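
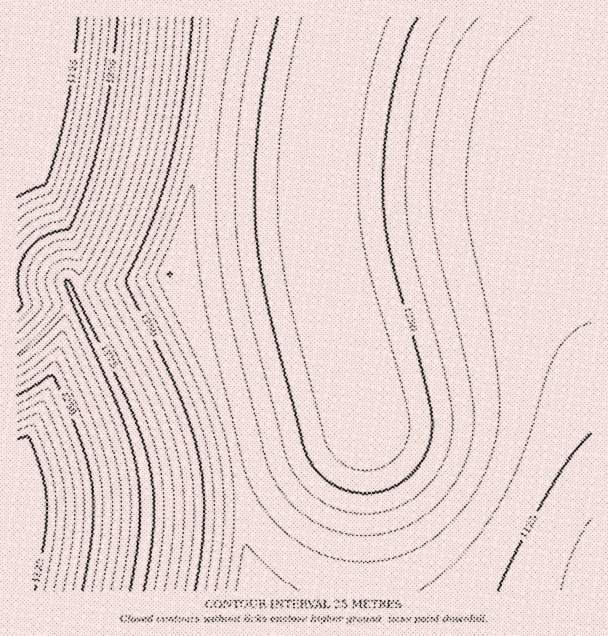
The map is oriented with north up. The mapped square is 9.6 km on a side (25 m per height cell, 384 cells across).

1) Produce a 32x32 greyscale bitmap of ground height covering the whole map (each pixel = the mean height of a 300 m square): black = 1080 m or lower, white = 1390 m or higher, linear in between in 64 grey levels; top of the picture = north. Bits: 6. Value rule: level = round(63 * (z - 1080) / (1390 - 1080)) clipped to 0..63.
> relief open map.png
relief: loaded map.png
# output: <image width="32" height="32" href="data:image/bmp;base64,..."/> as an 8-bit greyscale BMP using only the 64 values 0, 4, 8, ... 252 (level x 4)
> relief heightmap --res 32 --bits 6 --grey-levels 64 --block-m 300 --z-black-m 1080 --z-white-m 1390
<image width="32" height="32" href="data:image/bmp;base64,Qk02CAAAAAAAADYEAAAoAAAAIAAAACAAAAABAAgAAAAAAAAEAAATCwAAEwsAAAABAAAAAAAAAAAAAAEBAQACAgIAAwMDAAQEBAAFBQUABgYGAAcHBwAICAgACQkJAAoKCgALCwsADAwMAA0NDQAODg4ADw8PABAQEAAREREAEhISABMTEwAUFBQAFRUVABYWFgAXFxcAGBgYABkZGQAaGhoAGxsbABwcHAAdHR0AHh4eAB8fHwAgICAAISEhACIiIgAjIyMAJCQkACUlJQAmJiYAJycnACgoKAApKSkAKioqACsrKwAsLCwALS0tAC4uLgAvLy8AMDAwADExMQAyMjIAMzMzADQ0NAA1NTUANjY2ADc3NwA4ODgAOTk5ADo6OgA7OzsAPDw8AD09PQA+Pj4APz8/AEBAQABBQUEAQkJCAENDQwBEREQARUVFAEZGRgBHR0cASEhIAElJSQBKSkoAS0tLAExMTABNTU0ATk5OAE9PTwBQUFAAUVFRAFJSUgBTU1MAVFRUAFVVVQBWVlYAV1dXAFhYWABZWVkAWlpaAFtbWwBcXFwAXV1dAF5eXgBfX18AYGBgAGFhYQBiYmIAY2NjAGRkZABlZWUAZmZmAGdnZwBoaGgAaWlpAGpqagBra2sAbGxsAG1tbQBubm4Ab29vAHBwcABxcXEAcnJyAHNzcwB0dHQAdXV1AHZ2dgB3d3cAeHh4AHl5eQB6enoAe3t7AHx8fAB9fX0Afn5+AH9/fwCAgIAAgYGBAIKCggCDg4MAhISEAIWFhQCGhoYAh4eHAIiIiACJiYkAioqKAIuLiwCMjIwAjY2NAI6OjgCPj48AkJCQAJGRkQCSkpIAk5OTAJSUlACVlZUAlpaWAJeXlwCYmJgAmZmZAJqamgCbm5sAnJycAJ2dnQCenp4An5+fAKCgoAChoaEAoqKiAKOjowCkpKQApaWlAKampgCnp6cAqKioAKmpqQCqqqoAq6urAKysrACtra0Arq6uAK+vrwCwsLAAsbGxALKysgCzs7MAtLS0ALW1tQC2trYAt7e3ALi4uAC5ubkAurq6ALu7uwC8vLwAvb29AL6+vgC/v78AwMDAAMHBwQDCwsIAw8PDAMTExADFxcUAxsbGAMfHxwDIyMgAycnJAMrKygDLy8sAzMzMAM3NzQDOzs4Az8/PANDQ0ADR0dEA0tLSANPT0wDU1NQA1dXVANbW1gDX19cA2NjYANnZ2QDa2toA29vbANzc3ADd3d0A3t7eAN/f3wDg4OAA4eHhAOLi4gDj4+MA5OTkAOXl5QDm5uYA5+fnAOjo6ADp6ekA6urqAOvr6wDs7OwA7e3tAO7u7gDv7+8A8PDwAPHx8QDy8vIA8/PzAPT09AD19fUA9vb2APf39wD4+PgA+fn5APr6+gD7+/sA/Pz8AP39/QD+/v4A////ABw0WICozPDkwJx4VDQ0ODw8QEBAQEA8ODQsKCAcFBAIHCxQeKDE7OzIpIBcPDg8QERITExMSEQ8ODAsJBwYEAwcJExwmMDo8MyohGBAPERIUFRYWFhUTERAODAoIBwUDBgkRGyUvOTw0KyIZERETFRcZGhoZGBYUEg8NCwkHBgQGCBEbJC44PTQrIhkREhUYGhweHh4cGhcUEQ8MCggHBQYIERslLzg8NCsiGRIUFxseICIjIiAdGhcTEA0LCQgGBgoTHSYwOTwzKiEYExYaHSEkJicmJCEdGRUSDwwKCQcHDBYfKDI7OjEoHxcTFxsgJCcpKiknIx8bFxMQDQsKCAkQGSIrNT04LyYdFRQYHCElKSssKyglIBwYFBEODAsJEhQcJi84PDUsJBsTFRkdIiYpLCwrKSUhHBgUEQ8NCwocGSApMjs6MSkgGBMWGh8jJyosLCsoJSAcGBQSDw4MCyYhJC02PDYuJR0VExcbICQoKywsKickHxsXFBIQDg0MMCkoMTo6MioiGRIUGBwhJSkrLCwqJiMeGhcUERAODQ01Mi41PDYuJh4VEhUZHiImKiwsKyklIh0aFhQREA8ODS82Mzk6MioiGhISFhofIycqLCwrKCQgHBkWExEQDw4OJzA3OzYuJh4WEBMXGyAkKCssLConIx8bGBUTERAPDw8lLzg6MioiGhIQFBgcISUpKywrKSYiHhoXFBIREA8PDyYwODgzKSAXDxEUGR0iJikrLCsoJSEdGRYUEhEQEA8PJCwxMjYuJBoRERUZHiMnKissKigkIBwZFhMSERAQEBAeJCgsNTMpHxUSFRoeIycqKysqJyMfGxgVExIREBAQEBccHycxNi0jGBIWGh8jJyorKykmIx8bFxUTEREQEBAQDxMYIi03MSccFBYaHyQnKisrKSYiHhoXFBMRERAQEBAHChMeKTQ0Kh8WFhofJCcqKyspJiIeGhcUEhEREBAQEAYHDxomMTctIhgWGh8kJyorKykmIh4aFxQTEREQEBARBgYMFyMuNzAlGhYaHyMnKisrKSYiHhsXFRMRERAQEBEGBgkUICs2MicdFhoeIycqKyspJyMfGxgVExIREBAQEQYGCBIdKTQ0Kh8WGR4iJyorKyonIx8bGBUTEhEREBERBgYHEBsnMzYrIBcZHSImKSsrKickIBwZFhQSEREREREGBgcOGiUxNy0iGBgdISUpKysqKCUhHRkWFBMREREREQUGBgwYJC83LiMZFxwgJSgrLCspJiIeGhcVExIRERERBQYGCxciLjcwJRoWGx8kKCorKyonIx8cGRYUExISEREFBgYKFSEtNzAlGhYaHiMnKissKiglIR4bGBYUExISEg="/>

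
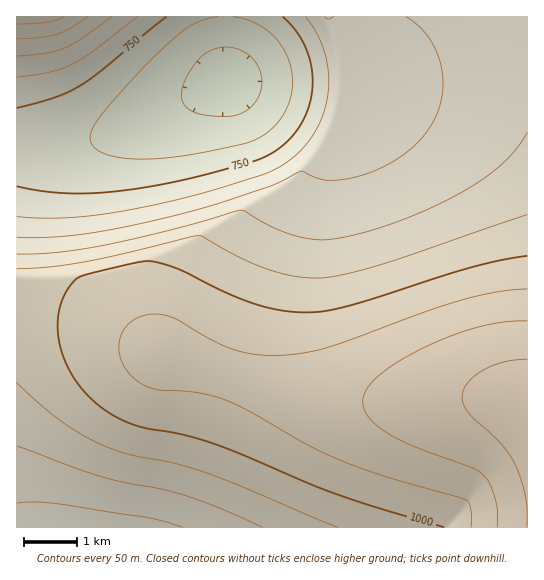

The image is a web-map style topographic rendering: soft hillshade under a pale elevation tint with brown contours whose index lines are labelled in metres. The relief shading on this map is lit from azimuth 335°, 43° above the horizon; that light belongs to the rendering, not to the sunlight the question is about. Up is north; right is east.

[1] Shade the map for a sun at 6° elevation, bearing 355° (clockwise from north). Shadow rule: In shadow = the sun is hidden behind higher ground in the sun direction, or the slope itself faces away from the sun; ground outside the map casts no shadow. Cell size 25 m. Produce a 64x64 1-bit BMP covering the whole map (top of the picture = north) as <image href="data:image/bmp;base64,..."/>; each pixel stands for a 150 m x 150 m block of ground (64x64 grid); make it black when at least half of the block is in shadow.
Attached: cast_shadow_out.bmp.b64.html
<image width="64" height="64" href="data:image/bmp;base64,Qk0+AgAAAAAAAD4AAAAoAAAAQAAAAEAAAAABAAEAAAAAAAACAAATCwAAEwsAAAIAAAAAAAAA////AAAAAAAAAAAAAAAAAAAAAAAAAAAAAAAAAAAAAAAAAAAAAAAAAAAAAAAAAAAAAAAAAAAAAAAAAAAAAAAAAAAAAAAAAAAAAAAAAAAAAAAAAAAAAAAAAAAAAAAAAAAAAAAAAAAAAAAAAAAAAAAAAAAAAAAAAAAAAAAAAAAAAAAAAAAAAAAAAAAAAAAAAAAAAAAAAAAAAAAAAAAAAAAAAAAAAAAAAAAAAAAAAAAAAAAAAAAAAAAAAAAAAAAAAAAAAAAAAAAAAAAAAAAAAAAAAAAAAAAAAAAAAAAAAAAAAAAAAAAAAAAAAAAAAAAAAAAAAAAAAAAAAAAAAAAAAAAAAAAAAAAAAAAAAAAAAAAAAAAAAAAAAAAAAAAAAAAAAAAAAAAAAAAAAAAAAAAAAAAAAAAAAAAAAAAAAAAAAAAAAAAAAAAAAAAAAAAAAAAAAAAAAAAAAAAAAAAAAAAAAAAAAAAAAAAAAAAAAAAAAAAAAAAAAAAAAAAAAAAAAAAAAAAAAAAAAAAAAAB+AAAAAAAAAH8AAAAAAAAAf4AAAAAAAAB/wAAAAAAAAH/gAAAAAAAA//AAAAAAAAD/+AAAAAAAAP/4AAAAAAAA//wAAAAAAAD//gAAAAAAAP//AAAAAAAA//+AAAAAAAD//8AAAAAAAP//4AAAAAAA///8AAAAAAD////8AAAAAA=="/>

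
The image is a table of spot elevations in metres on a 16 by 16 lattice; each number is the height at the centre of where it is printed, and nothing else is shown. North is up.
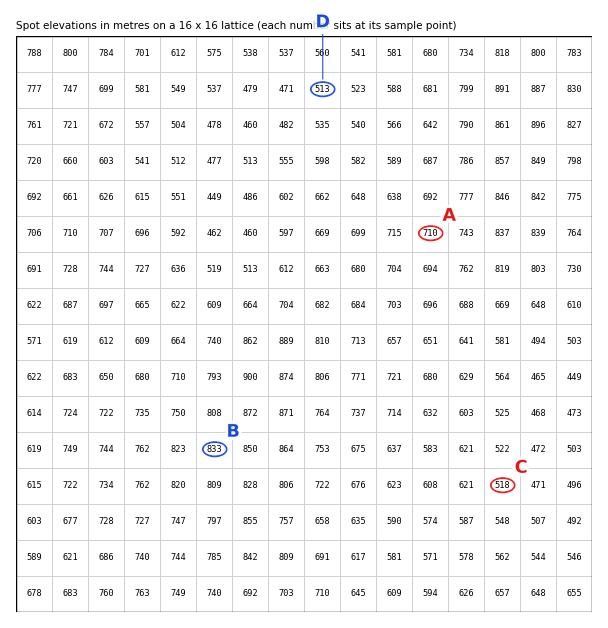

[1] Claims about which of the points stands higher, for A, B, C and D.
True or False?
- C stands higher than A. False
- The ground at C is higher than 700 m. False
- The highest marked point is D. False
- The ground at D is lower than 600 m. True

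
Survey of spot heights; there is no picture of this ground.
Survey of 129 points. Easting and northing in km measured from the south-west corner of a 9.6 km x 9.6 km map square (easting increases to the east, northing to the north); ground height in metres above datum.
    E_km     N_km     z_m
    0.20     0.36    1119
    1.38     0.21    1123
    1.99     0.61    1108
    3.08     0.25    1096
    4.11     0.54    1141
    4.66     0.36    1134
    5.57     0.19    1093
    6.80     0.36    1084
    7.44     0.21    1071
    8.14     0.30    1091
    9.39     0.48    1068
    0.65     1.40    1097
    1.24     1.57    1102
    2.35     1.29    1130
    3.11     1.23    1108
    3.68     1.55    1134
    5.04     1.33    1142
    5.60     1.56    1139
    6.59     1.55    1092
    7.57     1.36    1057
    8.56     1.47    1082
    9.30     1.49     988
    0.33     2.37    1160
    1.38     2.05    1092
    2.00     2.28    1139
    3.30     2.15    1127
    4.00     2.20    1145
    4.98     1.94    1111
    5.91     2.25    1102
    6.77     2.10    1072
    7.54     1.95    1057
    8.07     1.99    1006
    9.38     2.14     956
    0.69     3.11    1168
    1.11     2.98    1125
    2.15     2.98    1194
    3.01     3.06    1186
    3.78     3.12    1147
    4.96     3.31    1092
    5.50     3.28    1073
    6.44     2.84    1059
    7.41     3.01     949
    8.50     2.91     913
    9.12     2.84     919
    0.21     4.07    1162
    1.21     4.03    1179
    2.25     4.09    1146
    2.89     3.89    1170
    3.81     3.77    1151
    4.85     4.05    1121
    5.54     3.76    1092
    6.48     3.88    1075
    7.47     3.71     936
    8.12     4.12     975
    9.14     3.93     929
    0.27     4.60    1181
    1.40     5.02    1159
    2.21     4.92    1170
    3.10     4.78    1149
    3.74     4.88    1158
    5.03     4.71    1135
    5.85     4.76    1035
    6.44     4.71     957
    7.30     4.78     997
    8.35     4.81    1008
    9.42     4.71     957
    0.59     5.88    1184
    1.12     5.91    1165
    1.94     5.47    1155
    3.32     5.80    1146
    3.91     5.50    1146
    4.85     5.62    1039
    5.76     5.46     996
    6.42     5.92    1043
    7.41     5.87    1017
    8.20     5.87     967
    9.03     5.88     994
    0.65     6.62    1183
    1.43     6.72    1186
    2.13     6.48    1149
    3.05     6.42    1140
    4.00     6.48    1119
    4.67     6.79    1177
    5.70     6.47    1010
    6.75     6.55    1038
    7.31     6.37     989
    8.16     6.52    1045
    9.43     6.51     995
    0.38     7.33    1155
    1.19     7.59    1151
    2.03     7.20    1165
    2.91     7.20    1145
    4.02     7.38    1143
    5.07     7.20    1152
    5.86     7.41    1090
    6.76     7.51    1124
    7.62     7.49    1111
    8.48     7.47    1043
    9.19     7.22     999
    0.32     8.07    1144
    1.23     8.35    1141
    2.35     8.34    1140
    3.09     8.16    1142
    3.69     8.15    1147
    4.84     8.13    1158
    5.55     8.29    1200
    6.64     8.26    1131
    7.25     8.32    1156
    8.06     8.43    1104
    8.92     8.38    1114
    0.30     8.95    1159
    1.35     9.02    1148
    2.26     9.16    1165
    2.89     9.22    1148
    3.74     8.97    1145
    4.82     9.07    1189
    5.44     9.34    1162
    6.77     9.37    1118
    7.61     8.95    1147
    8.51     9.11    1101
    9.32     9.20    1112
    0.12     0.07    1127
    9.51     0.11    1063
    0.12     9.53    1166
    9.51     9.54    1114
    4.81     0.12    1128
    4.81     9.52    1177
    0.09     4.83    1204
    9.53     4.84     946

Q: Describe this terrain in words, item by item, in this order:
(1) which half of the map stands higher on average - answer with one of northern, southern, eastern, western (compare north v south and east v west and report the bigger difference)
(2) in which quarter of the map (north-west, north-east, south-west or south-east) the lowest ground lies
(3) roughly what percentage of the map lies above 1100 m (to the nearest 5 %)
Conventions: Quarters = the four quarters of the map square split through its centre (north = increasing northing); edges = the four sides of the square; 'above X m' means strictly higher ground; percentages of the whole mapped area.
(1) The western half stands higher on average than the eastern half.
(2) The lowest point lies in the south-east quarter of the map.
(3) About 60 % of the map lies above 1100 m.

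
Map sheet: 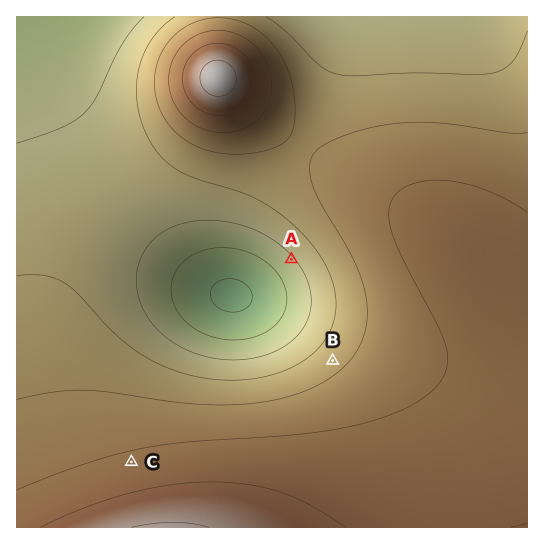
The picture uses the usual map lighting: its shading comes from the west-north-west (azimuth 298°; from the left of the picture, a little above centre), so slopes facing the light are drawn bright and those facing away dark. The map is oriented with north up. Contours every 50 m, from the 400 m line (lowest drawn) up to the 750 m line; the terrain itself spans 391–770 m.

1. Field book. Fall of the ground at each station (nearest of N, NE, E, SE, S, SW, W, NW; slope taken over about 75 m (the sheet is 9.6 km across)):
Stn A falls SW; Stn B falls NW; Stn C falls N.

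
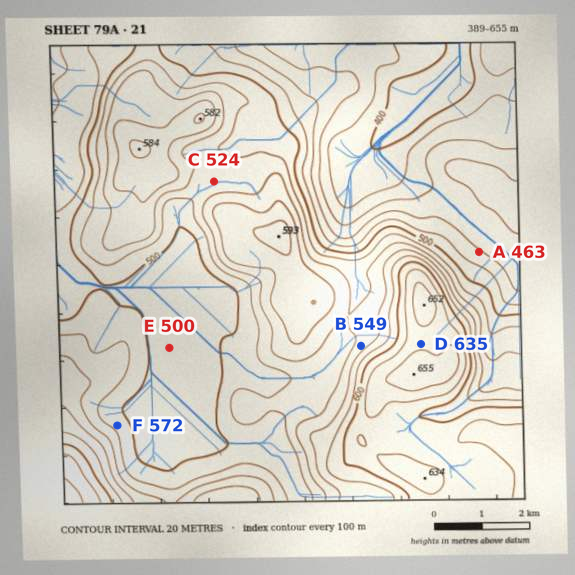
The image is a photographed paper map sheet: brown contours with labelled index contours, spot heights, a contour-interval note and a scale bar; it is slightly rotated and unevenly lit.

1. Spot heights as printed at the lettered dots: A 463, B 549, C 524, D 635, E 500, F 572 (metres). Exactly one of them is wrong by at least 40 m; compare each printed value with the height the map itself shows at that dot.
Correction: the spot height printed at F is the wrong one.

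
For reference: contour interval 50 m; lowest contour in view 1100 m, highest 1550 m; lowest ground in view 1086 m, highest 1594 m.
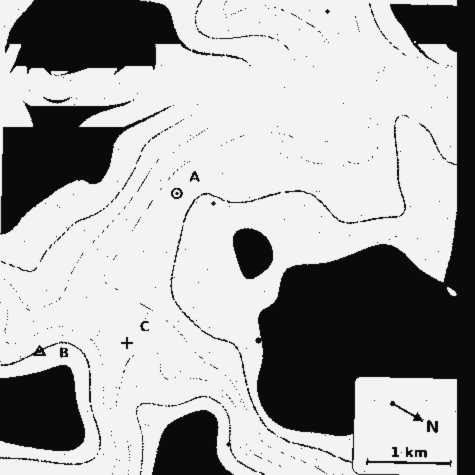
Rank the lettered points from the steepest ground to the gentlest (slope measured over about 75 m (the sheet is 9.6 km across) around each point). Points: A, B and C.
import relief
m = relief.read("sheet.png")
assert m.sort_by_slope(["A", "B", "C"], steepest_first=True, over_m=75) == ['B', 'A', 'C']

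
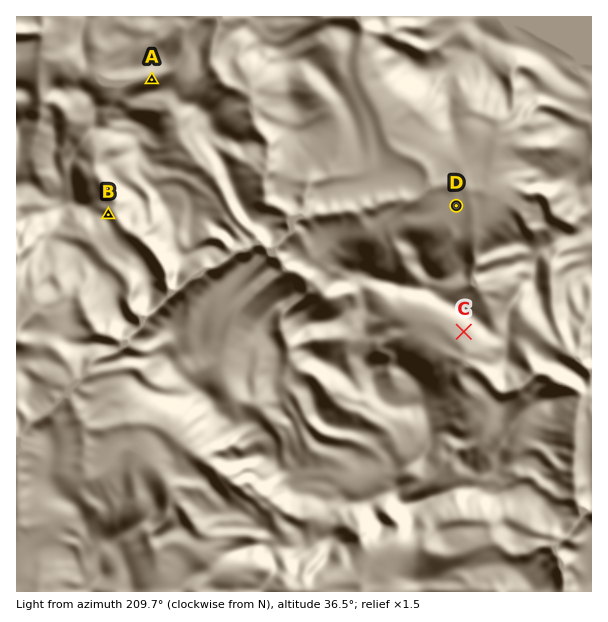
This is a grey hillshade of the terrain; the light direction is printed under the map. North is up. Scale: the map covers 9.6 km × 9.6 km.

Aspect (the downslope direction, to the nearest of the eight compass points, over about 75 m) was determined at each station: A N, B E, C SW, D NW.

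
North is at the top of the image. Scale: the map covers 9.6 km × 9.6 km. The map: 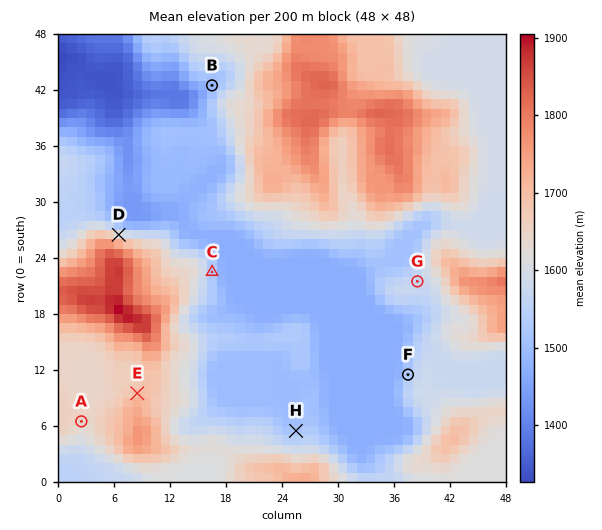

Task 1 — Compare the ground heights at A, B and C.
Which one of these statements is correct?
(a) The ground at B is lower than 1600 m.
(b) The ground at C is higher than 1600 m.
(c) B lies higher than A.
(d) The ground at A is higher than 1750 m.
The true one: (a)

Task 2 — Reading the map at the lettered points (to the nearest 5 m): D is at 1615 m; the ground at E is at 1700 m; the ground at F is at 1530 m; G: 1575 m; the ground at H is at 1515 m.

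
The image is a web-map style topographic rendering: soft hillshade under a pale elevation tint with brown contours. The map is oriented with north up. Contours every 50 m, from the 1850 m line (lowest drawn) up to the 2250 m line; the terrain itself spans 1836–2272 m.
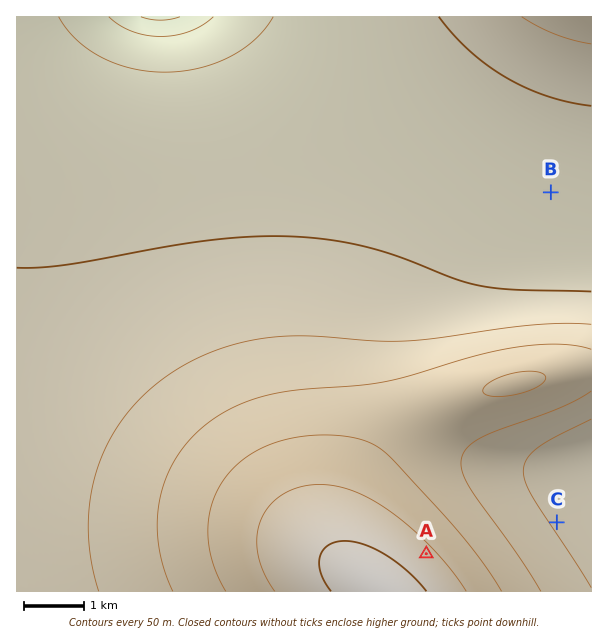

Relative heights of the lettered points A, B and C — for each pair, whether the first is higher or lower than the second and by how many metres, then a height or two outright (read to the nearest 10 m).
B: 230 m lower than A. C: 170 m lower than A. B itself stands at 1980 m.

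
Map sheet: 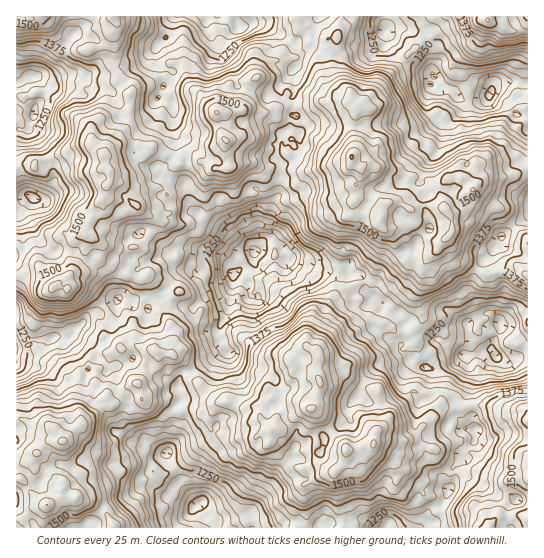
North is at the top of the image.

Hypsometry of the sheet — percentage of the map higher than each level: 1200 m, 93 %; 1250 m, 86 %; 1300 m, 76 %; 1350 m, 62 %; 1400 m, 45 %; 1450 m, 29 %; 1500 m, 15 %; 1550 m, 4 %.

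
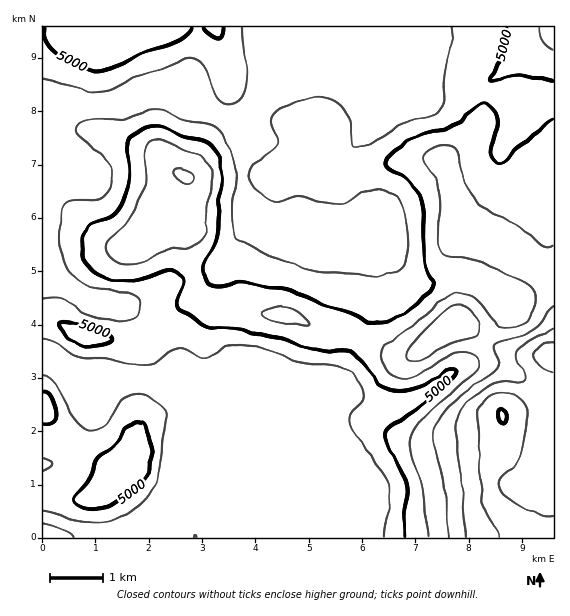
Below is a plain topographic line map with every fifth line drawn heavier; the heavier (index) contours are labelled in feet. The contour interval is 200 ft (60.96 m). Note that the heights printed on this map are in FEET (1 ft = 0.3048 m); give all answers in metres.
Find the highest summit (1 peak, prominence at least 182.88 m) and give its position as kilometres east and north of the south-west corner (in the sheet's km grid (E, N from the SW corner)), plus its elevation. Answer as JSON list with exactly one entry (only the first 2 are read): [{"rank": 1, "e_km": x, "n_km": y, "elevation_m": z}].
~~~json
[{"rank": 1, "e_km": 8.64, "n_km": 2.29, "elevation_m": 1833}]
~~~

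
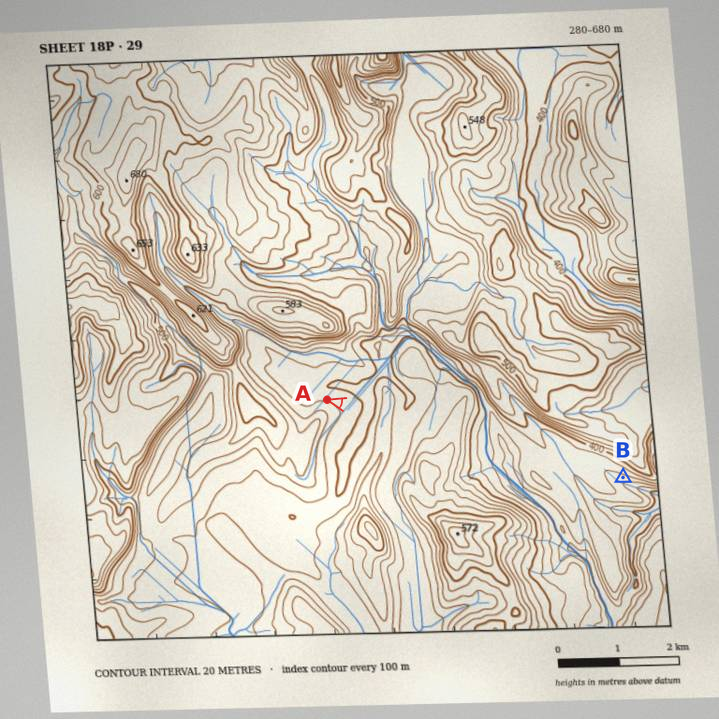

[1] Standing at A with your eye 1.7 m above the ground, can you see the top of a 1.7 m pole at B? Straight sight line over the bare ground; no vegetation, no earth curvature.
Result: no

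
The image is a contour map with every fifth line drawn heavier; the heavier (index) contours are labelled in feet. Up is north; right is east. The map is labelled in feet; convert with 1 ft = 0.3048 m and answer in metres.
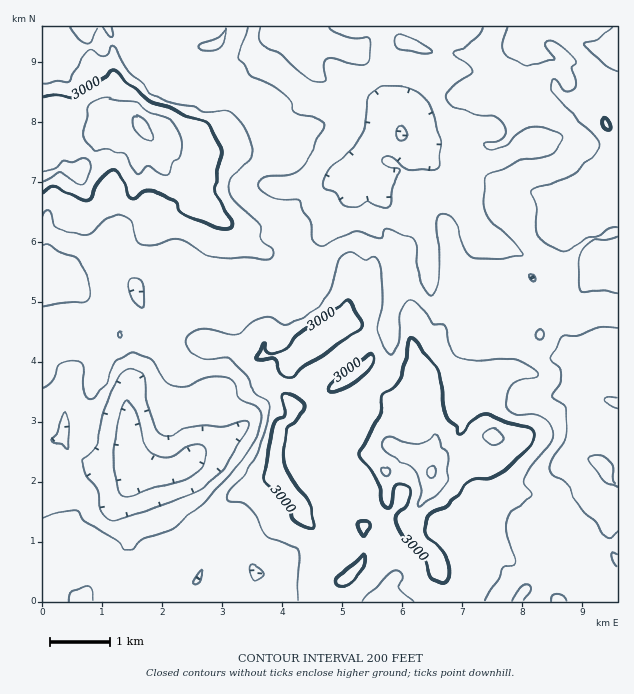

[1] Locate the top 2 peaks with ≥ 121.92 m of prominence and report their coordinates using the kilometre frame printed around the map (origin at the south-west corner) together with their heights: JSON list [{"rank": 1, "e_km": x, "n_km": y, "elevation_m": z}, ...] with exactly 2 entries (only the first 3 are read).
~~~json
[{"rank": 1, "e_km": 1.69, "n_km": 7.89, "elevation_m": 1060}, {"rank": 2, "e_km": 6.49, "n_km": 2.16, "elevation_m": 1045}]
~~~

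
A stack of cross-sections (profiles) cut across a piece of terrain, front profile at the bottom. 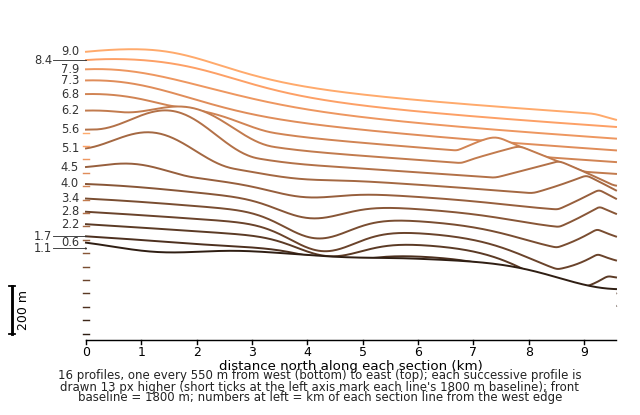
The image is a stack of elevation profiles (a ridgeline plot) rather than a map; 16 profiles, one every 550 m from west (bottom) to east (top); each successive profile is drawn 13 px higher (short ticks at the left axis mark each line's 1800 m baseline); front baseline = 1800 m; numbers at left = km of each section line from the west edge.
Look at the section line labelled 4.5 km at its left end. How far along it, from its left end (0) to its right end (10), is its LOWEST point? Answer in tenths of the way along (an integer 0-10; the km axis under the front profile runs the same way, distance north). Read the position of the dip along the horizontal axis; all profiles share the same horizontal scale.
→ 9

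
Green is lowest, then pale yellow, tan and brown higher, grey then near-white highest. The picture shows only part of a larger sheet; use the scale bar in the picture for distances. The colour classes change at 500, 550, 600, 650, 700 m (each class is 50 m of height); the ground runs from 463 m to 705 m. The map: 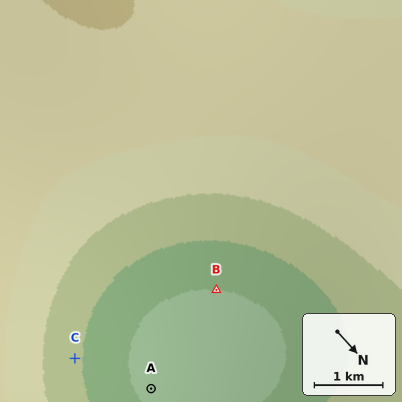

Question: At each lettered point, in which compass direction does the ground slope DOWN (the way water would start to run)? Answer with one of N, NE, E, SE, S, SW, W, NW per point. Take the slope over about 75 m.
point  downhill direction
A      W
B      NE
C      NW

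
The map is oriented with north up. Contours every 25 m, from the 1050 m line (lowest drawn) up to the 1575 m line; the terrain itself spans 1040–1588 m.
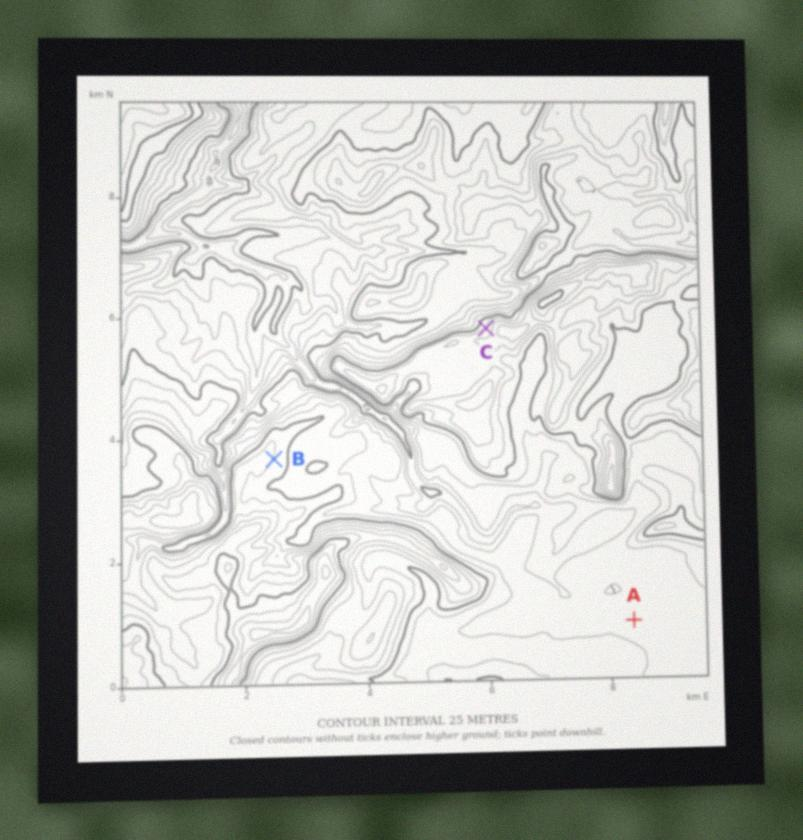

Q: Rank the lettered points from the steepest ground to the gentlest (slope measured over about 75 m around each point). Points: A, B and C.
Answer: C B A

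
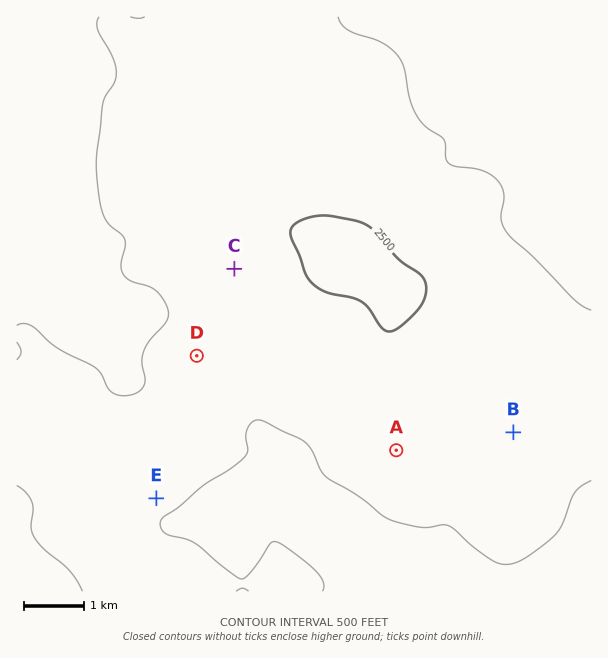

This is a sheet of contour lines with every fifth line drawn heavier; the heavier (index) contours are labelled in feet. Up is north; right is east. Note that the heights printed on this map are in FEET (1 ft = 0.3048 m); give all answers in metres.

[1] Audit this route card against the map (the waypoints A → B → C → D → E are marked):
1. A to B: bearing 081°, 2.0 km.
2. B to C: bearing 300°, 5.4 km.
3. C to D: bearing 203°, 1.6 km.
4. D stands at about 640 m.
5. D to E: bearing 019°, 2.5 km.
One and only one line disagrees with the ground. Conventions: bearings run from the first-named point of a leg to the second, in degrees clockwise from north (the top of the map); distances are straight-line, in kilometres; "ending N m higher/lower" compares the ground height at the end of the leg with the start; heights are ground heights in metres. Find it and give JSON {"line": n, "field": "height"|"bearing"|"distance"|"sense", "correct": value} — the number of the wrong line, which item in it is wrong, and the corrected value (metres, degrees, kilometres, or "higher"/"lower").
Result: {"line": 5, "field": "bearing", "correct": 196}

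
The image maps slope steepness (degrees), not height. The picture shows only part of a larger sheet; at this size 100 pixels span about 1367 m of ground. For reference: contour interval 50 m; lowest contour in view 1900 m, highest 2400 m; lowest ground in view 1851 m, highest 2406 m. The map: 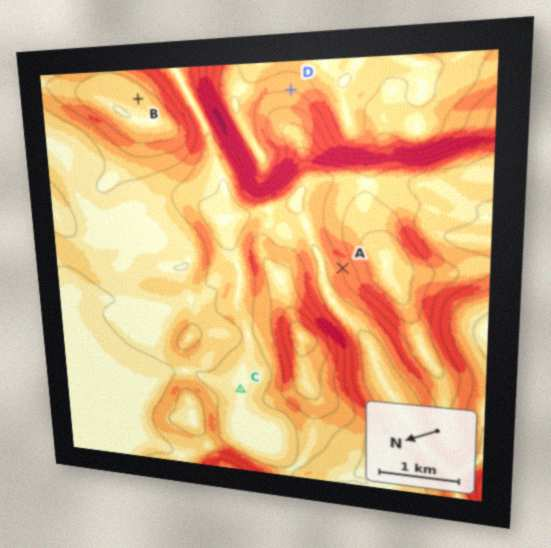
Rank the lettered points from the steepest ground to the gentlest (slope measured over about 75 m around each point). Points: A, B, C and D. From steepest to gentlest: A D B C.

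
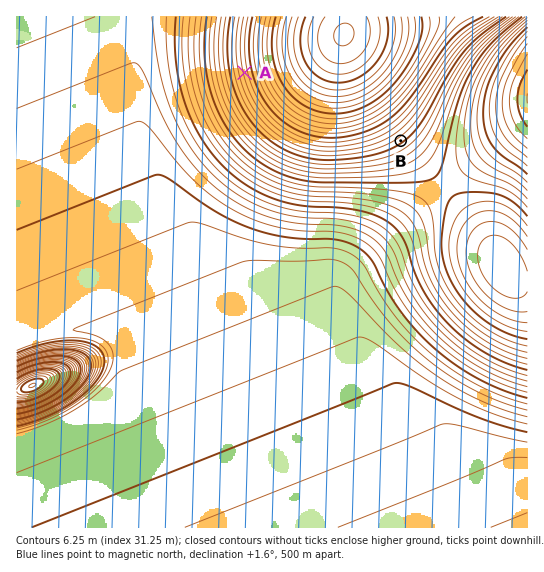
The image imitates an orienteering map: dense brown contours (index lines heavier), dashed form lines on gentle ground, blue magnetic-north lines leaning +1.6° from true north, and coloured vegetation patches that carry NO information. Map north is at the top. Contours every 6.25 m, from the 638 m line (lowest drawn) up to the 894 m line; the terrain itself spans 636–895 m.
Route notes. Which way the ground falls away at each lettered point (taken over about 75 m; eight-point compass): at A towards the W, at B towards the SE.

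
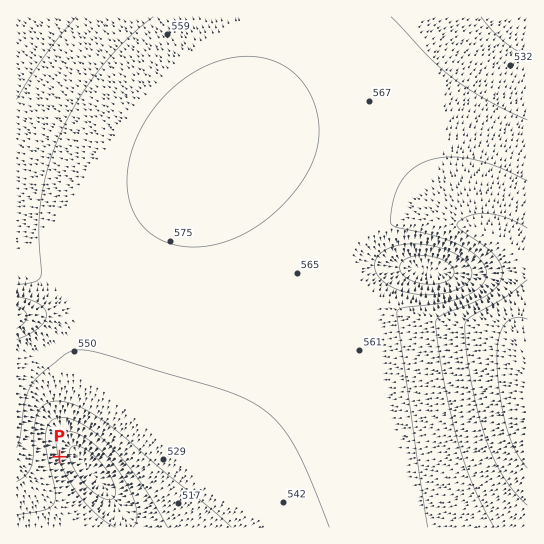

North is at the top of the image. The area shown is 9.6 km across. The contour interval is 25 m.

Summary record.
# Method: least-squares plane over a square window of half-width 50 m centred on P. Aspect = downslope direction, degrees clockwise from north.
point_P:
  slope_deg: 7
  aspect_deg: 75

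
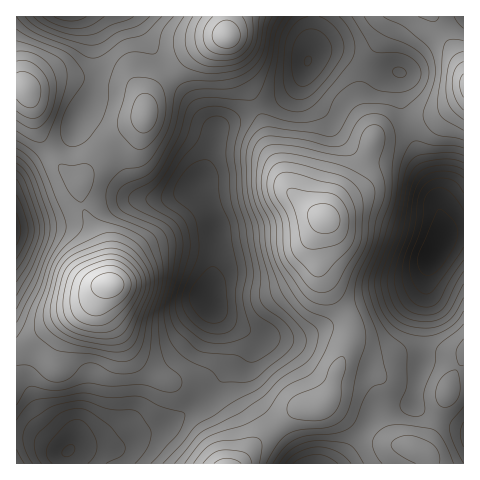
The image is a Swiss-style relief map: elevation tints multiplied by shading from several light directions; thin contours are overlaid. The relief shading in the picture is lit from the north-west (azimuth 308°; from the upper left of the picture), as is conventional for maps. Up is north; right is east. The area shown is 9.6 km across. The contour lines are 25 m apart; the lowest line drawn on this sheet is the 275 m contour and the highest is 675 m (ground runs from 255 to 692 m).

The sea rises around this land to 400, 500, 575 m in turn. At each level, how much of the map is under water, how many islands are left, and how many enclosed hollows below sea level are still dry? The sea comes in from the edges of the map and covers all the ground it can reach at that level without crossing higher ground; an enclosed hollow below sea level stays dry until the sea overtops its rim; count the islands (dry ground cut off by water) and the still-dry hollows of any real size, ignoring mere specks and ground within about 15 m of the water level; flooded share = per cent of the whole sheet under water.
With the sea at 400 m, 14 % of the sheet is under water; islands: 0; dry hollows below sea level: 1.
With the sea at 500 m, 73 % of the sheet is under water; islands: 2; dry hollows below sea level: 0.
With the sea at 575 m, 93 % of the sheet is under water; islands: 2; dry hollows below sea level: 0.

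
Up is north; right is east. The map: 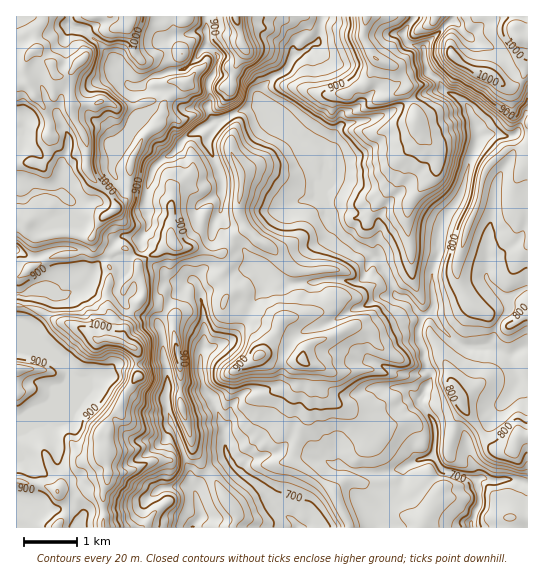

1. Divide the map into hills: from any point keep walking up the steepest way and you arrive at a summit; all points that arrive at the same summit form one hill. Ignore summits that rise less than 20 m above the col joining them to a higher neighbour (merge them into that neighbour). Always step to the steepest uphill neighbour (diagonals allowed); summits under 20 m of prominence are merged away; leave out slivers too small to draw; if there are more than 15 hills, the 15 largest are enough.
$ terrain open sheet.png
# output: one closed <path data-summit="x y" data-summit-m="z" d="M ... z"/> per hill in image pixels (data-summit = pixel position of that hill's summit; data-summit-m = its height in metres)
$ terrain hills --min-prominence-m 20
<path data-summit="81 61" data-summit-m="1071" d="M69 16l-53 1 1 276 28-2 9 4 12 0 3-3 12-3 7-7 8-16 5-5 5-2 20 1 8-5 7-8-1-8 9-16-4-25 8-29 12-12 6-2 16-19 26-15-6-14-21 2-7-6-9-12-19 0-10-6-10 2-4-5-8-16-22-26-14-11-14-3z"/><path data-summit="302 359" data-summit-m="906" d="M395 295l-17 2-7 6-18 6-26 15-29 9-6 6-9 18-3 26-5 5-8 3-18 0-17 14-8 30 3 19 11 17 9-11 31-8 7 0 9 4 27 1 10 7 38 9 21-1 13-4 14-8 16-5 3-18-1-12-15-22 0-4 12-24-5-6-3-19-5-11 0-12 4-10-16-18z"/><path data-summit="415 119" data-summit-m="940" d="M443 89l-18 4-43 23-40 9-6 6-5 15-7 5 4 32-5 8 0 8 6 15 17 23 27 20 6 2 12 22 5 14 11 4 15 17 8-3 5-8-3-34 7-17 1-25 4-11 17-24 7-28 9-24-1-17-8-19-6-6z"/><path data-summit="518 37" data-summit-m="1039" d="M527 113l-13 22-29 0-8 4-16 55-17 24-4 11-1 25-7 17 0 19 3 13-3 11 13 19 20 14 24 0 10-25 10-12-1-11 20-12z"/><path data-summit="113 339" data-summit-m="1027" d="M142 247l-16 13-20-1-5 2-5 5-8 16-10 9-9 1-3 3-12 0-9-4-14 0-4 2-11 1 0 53 34 8 12 6 7 12 0 9-14 13 30-12 8-7 13-1 11-11 36 0 11-3-1-26-4-14 6-8 8-16 14-14-17-3-7-10-12-9z"/><path data-summit="138 377" data-summit-m="1012" d="M165 361l-12 3-36 0-11 11-13 1-8 7-30 12-2 6-7 7-30 15 0 6 2 0 16-6 11-1 10 17 2 22 15 22 1 12-2 6 0 8 10 11 9-9 51-6 21-17 29-2 0-13-24-63-2-13 3-19z"/><path data-summit="241 173" data-summit-m="884" d="M263 104l-20 5-26 12-9 18 0 7 13 32 2 24-3 11 8 20 13 12 14 22 32 16 27 0-1-29 4-8 20-19-14-28 0-8 5-8-3-26-6-9-16-9z"/><path data-summit="366 17" data-summit-m="989" d="M414 16l-91 0-3 9-1 16-18 12-6 2-8 14-13 7-11 11-3 6 1 8 12 12 16 11 14 15 16 9 4 5 8-7 5-15 6-6 40-9 43-23 17-4-2-7-13-12-3-21-15-5-5-6 0-7z"/><path data-summit="259 355" data-summit-m="929" d="M378 259l-6 0-5 8-2 8-6 6-5 2-8-3-59 3-16-10-6 0 0 13-9 12-9 21-12 18-9 6-20 5-5 3-1 20 4 18 8 9 13 31 4-8 0-10 3-6 11-12 11-4 19 0 7-6 3-26 9-18 6-6 29-9 26-15 18-6 7-6 16-1 2-2z"/><path data-summit="458 398" data-summit-m="818" d="M431 312l-8 4-2 3-2 8 0 12 5 11 3 19 5 6-12 24 0 4 15 22 1 12-3 20 9 12 35 11 0-6-8-16-2-19 24-18 8-14 17-20 3-12-9-19-20-9-17 1-16-5-13-12z"/><path data-summit="175 245" data-summit-m="931" d="M215 121l-28 15-16 19-13 8-6 8-4 14-3 21 4 17-9 19 11 19 12 9 7 10 9 3 15-3 14-14 4-12 1-29-12-2-5-6 0-7 3-6 22-11-1-20-12-27 0-7 7-10z"/><path data-summit="235 17" data-summit-m="1013" d="M322 16l-116 0 1 30 10 9-2 16-7 12 3 14-3 13 4 9 6 2 25-12 20-5-3-6 3-11 11-11 11-5 10-16 6-2 18-12z"/><path data-summit="453 55" data-summit-m="1018" d="M453 20l-29 26 0 12 4 15 12 9 6 10 8 3 14 11 8 19 2 14 7-4 29 0 14-22 0-27-16-13-8-15-7-7-23-10z"/><path data-summit="422 526" data-summit-m="758" d="M433 456l-16 4-14 9 0 12-6 12-22 24 2 11 94-1 9-25-4-21-5-4-29-8z"/><path data-summit="519 435" data-summit-m="834" d="M527 347l-16 8 8 20-3 12-17 20-8 14-24 18 2 19 7 12 2 10 39 0 8 4 3-1z"/>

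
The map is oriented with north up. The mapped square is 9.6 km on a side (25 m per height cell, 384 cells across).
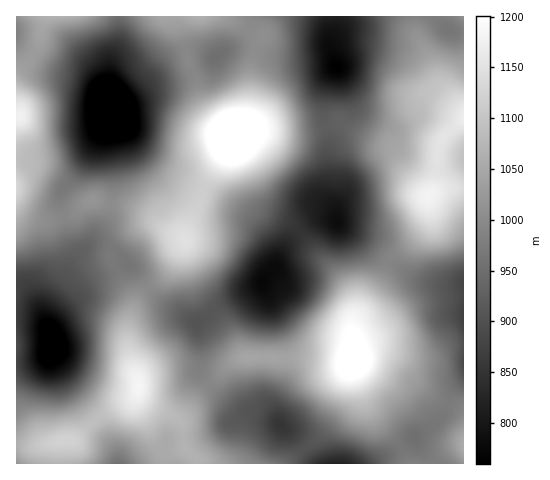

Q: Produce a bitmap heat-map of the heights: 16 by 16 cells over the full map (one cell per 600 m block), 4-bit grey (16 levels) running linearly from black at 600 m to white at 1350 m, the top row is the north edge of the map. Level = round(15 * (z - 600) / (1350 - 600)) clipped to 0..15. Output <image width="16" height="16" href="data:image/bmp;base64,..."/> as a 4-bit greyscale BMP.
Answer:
<image width="16" height="16" href="data:image/bmp;base64,Qk32AAAAAAAAAHYAAAAoAAAAEAAAABAAAAABAAQAAAAAAIAAAAATCwAAEwsAABAAAAAAAAAAAAAAABEREQAiIiIAMzMzAERERABVVVUAZmZmAHd3dwCIiIgAmZmZAKqqqgC7u7sAzMzMAN3d3QDu7u4A////AKqomZh2Znd4maqql2VomHh2irmHd4qph1RquYiJrMqXQ2mod4icyodUaIdmVXu6dlZniIZEWJh2d3eKqFRmeIiIeJqpdVRoqpiImqmGVGm7qGZ5q6hlebunQ1i92naJq7cxR6zKdnmrl0JXiahkaaqHVGeHh1RYmZh2eIiHVFeI"/>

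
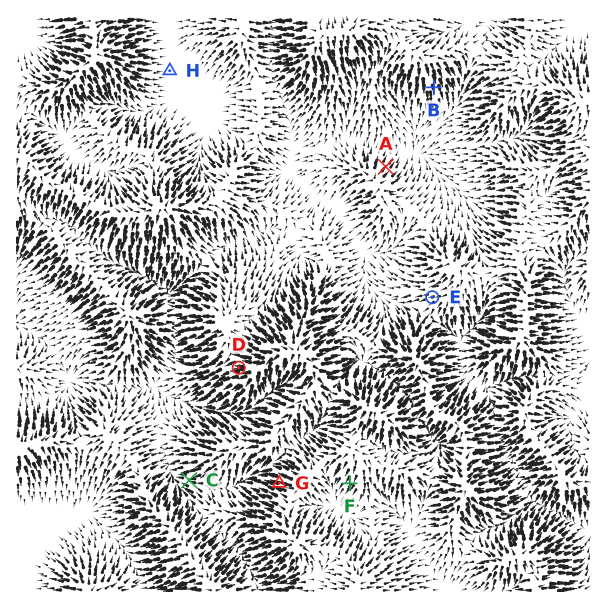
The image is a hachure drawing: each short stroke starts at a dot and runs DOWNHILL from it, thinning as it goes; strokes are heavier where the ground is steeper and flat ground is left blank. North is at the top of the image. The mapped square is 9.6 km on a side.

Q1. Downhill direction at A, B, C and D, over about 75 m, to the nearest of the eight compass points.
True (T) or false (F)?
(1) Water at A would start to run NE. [T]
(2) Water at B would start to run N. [F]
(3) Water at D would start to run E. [F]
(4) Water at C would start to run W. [T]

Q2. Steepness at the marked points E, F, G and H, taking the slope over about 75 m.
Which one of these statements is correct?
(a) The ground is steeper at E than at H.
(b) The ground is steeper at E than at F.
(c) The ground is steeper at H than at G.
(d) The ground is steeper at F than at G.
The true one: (a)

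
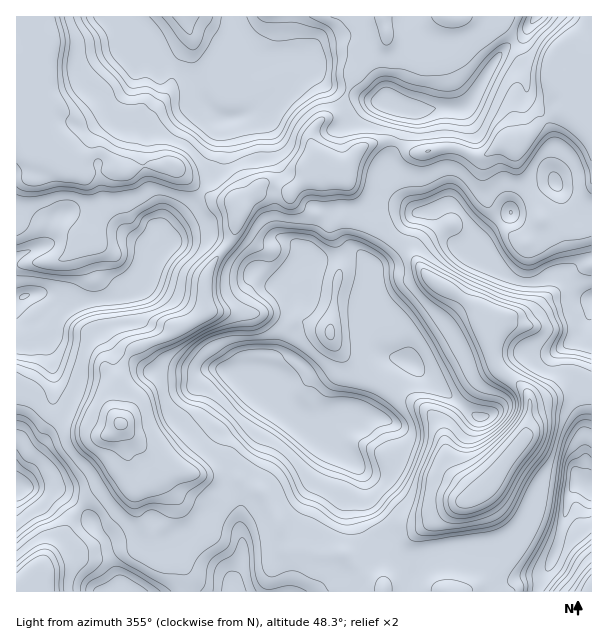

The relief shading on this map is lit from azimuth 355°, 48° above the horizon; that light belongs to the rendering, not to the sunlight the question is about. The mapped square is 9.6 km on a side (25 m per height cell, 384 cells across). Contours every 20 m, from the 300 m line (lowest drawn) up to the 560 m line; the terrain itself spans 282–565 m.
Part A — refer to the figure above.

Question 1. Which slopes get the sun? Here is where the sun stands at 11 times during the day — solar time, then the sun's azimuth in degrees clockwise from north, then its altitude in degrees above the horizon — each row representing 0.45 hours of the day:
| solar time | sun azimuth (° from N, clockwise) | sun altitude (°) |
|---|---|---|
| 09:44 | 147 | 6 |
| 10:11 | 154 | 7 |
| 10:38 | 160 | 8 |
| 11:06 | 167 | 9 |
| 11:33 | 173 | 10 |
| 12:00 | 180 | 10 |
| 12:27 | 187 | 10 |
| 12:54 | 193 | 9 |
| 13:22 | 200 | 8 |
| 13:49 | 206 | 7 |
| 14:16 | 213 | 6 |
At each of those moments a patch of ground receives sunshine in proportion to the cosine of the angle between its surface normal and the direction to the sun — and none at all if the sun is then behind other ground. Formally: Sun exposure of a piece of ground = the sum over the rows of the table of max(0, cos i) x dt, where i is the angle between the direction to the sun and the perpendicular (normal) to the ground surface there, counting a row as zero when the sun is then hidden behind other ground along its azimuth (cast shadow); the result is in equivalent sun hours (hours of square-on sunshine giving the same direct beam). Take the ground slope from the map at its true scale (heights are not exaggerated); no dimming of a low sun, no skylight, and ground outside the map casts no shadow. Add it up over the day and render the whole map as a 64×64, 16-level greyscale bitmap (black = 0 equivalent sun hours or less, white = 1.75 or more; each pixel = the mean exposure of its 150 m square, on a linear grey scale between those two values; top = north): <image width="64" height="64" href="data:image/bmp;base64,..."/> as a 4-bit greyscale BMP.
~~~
<image width="64" height="64" href="data:image/bmp;base64,Qk12CAAAAAAAAHYAAAAoAAAAQAAAAEAAAAABAAQAAAAAAAAIAAATCwAAEwsAABAAAAAAAAAAAAAAABEREQAiIiIAMzMzAERERABVVVUAZmZmAHd3dwCIiIgAmZmZAKqqqgC7u7sAzMzMAN3d3QDu7u4A////AGZmZmeYdnisuYiHZnebu7uodmZmVWZlVERGZmVmQRIlVmZnesuYrOyYd3Z3d4iJmYdmZmUzVmUyIjVmZUVCAiIUZVZ5qqztqHd3d4h3d3d3dmd3ZURmZlVVVmZomFIiIQEzNGZ3i6h2ZmZ5qodmZ3d3d3ZmZmZmZmZmZmerdDIiEAAkZmZ3dmZmZnm6h3ZmZmZmVWZmZ3dmZmZmZouWQwERADVkNXdmd2ZmZ4iIdmZmZmVVZmZovMqYd3ZmabdUIAAjRVI2h3d3d3ZmZ4mGZmZmVDNWZmet///+ynZnqFQyIAAkVFeHeHZ4h2ZomnZmZmUxABJGZmiK7///x2aZQzQiAAJXmXiqiJmodmeZd2VlQhAAABRUZ3nv/+zaZnlTMgEyETioi93cuph3Znd3ZVIAEiIQAkRGaJms/bt2aHQhEBQyR4ecqbupiIdmZ3dlQQE0VEMhFEVlRWecy5ZncxJEVVZneLp3eJmbuXZ2ZVUzNEVDEjITRVMjVmi7t2eFRXmXaKh6uGZmeKu5dmZVVDRUMhACRCJFVDI1ZpzKd4dovJeLqJuHdmZmZTNWZlQyJDEAACZlQjNVIAJGe82niIm6iLya2nd3ZmUwE1ZlIQEzEAEjaHZUMjVCACRp3dmbqZibua3JiIh2YxE0VVIAEiESNFeHVVQzJDEAAletypq7eLmHqpvKmGZCI0VEIRIyATRWZkIjNEQyAAAAJXu6mZqJqoZ3VYqWVSE0VFQSMxATVWZkIhATVjEQAAACVombiLupdUVUZ3ZUI1VVQiMgATVWZmZTIkaHQiEAAAEzR4vL24ZlM1VCJVQ0VUMRIQAkVWZmZmZ5uZdTEAAAASQ2ed6YZmVCRBAUVEUxEBIQE0Vmd4d3isyXYhACRDMjVlaHmmZmVUM0NEVEVBABMhJFVmd4q83uyGQQABaamIljRWZmZlQ1VEVWUxNVMjQhJFVmZ4m97sp2ZCACapic2iERNWZlMRRVVVVCE1ZlQhJFVmZ3iamIdmZUNFaZed2UAAE1ZiESJFZmVFVVZmZTRVVmeIiKl3ZmVTI1aKh5p0AAE0VUABNEVUNEabl4qIu5h4iIiLqJh2ZURXd6l3mGIAIyERACM0RVMSR6zcvMmc26mIm9ubuGZmeJmJqGiXZURFMAAFVVRFVBIzRq7//qnP///smKuWZmeImIuXepd5qHeUATVmZVZlQxAAJa7//+7/yph3h3ZmZmd4q3eahnnNyZplRWVlQjVVMhE1Vq/////qd3ZEVWZmZnm5eKl2Z4h2VFVEVmVAABIiIhERR725iLp2ZDNFZmZni6eLp2ZmZCMzVUM1ZlMAAAAAAAA1ZEVUI1ZVRFZmZmi7isuXZCEBIzRVRSJWZUIQAAABE0ZTNCEDVmZVZ2Zme8m+2nQgAAARNWZsuXd3iXUyIRJFVmVTEzRWZmZndmacmtuGIAAAAAAUaKq7u7uYh2ZUM0VVZ2VFdmZmZWd2Zoh6piAAAAAAIkVnjO///bmbt1VDNDNpd3Z5dmZlVmZmZXgwAAAAADioZmimeImavMzJZVQSETmpqZqXZmZVZmiHcwAAAAAVve7bqGcxJGeJmHdmZSAhBMu8qZdmeHZnrchRAAABI1q5i97trbhkVmZmRnZlQ0QhfKlkVnitua38hlQyETRFind3ibzZq5dmZmZol2ZndUVquJec3u3N/qdlQyNFVVinVWZnd4Z3dlVmZ5u4ZomGZni5nO/+uIqXZmQAAlZmi5Ild2ZmZmd2RGZnqqupqoeId5yqvKmHZmZmZBATM1jMciVmZmZnd4iHZmZ4ru3Kd5l2a+3et2d3dmZmd2ZUfMmIh1VWZmq6mZmZd3d4vKmIZVVYqqq83d3IZmjO24i7h4u3ZUNWje/+7/7N3KiazLcxEkZ3Zp3d7tl2aLze3cmIeIZkIlaZiK3turze3N7slkIRE1UzaHiHiHZmd4rdqJmHh2VXZnZniHdmeIisyphlVDEAATVmZmZ4dmZ4iIiaq6vad4l3eYd2ZmZlVEZWZDRUMyEAE1ZmZmmXaKzbqruqvcyYmXinZmZmVnQhEREAJCERIzMiJWUzWbmImb3st1i6m7iHepZmZmVEMQAAAAExAAAAACNEMQEkipcxEkQgA3dou4i8hmZmUzIREjMyEhABEQAAE0MwAAACMxAAAAASRVaM3dp2ZmVEVCNFVlQgAjMzMhEjImdCEAEAAAAAATMiM1jMl2ZmZmdURWZmVCE0RERVVDIhJnVTEAAAAAAAIyIyRYh2ZmZmZDRWZWVEREVXiHZlQgEARlIAABERESEjNEM2ZmZmZmUyJFZCIyNWVmZ3dmVTEAA1VCI0VompdTNEVDZ2ZmZmZTNFZkEAAVZmZmZmZlUxABV7t2nN3My4Q0RVV3ZmZmZmRFZkIREiRmZmZmZmVUMjZnnN7cy6mapjNEVnZmZmZmZVZUETREVWZmZmZmZlVVVmZ5zbmIh3iqUkRWZmZmZmZmZkITVmZmd3ZmZmZmZmZlVmeId2Zmd4uDNVRWZmZmZndmQzRmZmeJh2ZmZmZmZndmZndmZmZmecc0RDVmZmZmd2ZVVWZmeJqXZmZnd3d3dmZmiXZmZmZnrYMjI2ZmZmZlZURWZmZ4mIh2ZniIiJmHZmeIZmZ3d2Z5phEQJWZmZlRTE1ZmZ5mHeXZniZmZrLl2Z3ZmZ4qqh2Z4MAACRmZmREM1ZmZ5qYeIdmeaqZq7qHZndmZniYiHZmhyARE2"/>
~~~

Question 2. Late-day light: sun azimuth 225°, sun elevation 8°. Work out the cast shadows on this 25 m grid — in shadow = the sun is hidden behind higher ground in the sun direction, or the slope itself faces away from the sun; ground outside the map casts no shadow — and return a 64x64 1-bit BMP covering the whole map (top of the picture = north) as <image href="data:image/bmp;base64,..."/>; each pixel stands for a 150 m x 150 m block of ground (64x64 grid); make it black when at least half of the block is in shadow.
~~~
<image width="64" height="64" href="data:image/bmp;base64,Qk0+AgAAAAAAAD4AAAAoAAAAQAAAAEAAAAABAAEAAAAAAAACAAATCwAAEwsAAAIAAAAAAAAA////AAAAAAANAAAAAAAAgAwAAAAAAADADAAAAAAAAEAMAAAAAAAAABwAAAAAAAAAHAAAAAAAAAABAAAAAAAAAAAAAAAYAAAQAAAAADgAABgAAAAA+AAAGAAAAAHwAAAfAAAAA4AAAB4AAAADjgAADgAADAd+AAAOAAAcH/gAAA4AADx/4ABADAAAeP/AAOAcAADw/8AA8DwAAeH/AAD4OAANw/4AAPh4AA3f+AAD4HwAAf/wAAeAfAAD++AAAwB8EAe3wAAAAPhwBycAAAAB+OAAAAAAAAP/QAAAAAAAA98AAAAAAAAADwAAAAAAAAAAAAAAAAgAAAgAAAAAAAAAfAD+AxgAAAP8AB4DPAAAD/wAAAP4AAB/+AAAA8AAAP/wAAADQAAD//AAAAAAAAf+AAAAAAAAB/wAAAgAAAAD+AAAAAAAAAfgAAAAAAAAHgAAAAAAAAA+AgAAAAAAABgAAAAAAAAAAAAAAAAAAAAAABAAAAAAAgAAAAAAGBACAAAAAAAYAAAAAAAAAHgAAAAAAAA6/xAwACAAAHA/GDMH4AAAIH4AMfjgAAAAfgAB/cAAAQDgACP4AAADAMAAA8AAAAcJAAAAAAAABhkAAAAAAAAGOAAAAAAAAAZ4AAAAAAAABHAAAAAAAAAEYAAAAAAAAAbAAAAAAAAAB8AAAAAAAIAPwAAAAAAAAA=="/>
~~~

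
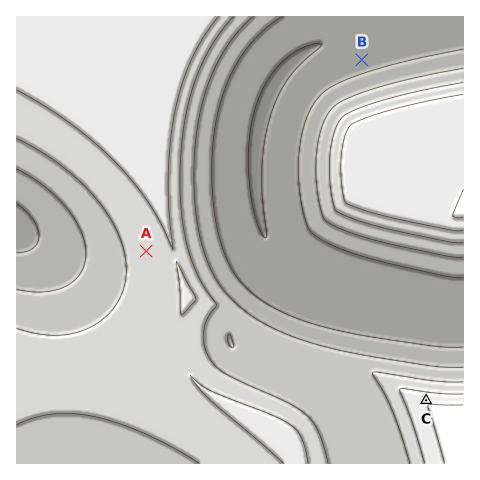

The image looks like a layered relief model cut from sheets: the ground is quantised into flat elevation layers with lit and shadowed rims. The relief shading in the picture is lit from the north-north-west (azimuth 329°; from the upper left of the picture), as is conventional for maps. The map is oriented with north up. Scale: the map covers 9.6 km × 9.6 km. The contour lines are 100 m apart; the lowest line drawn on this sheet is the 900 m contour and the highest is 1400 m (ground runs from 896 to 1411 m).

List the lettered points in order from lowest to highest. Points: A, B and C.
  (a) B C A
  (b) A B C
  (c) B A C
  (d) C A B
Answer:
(c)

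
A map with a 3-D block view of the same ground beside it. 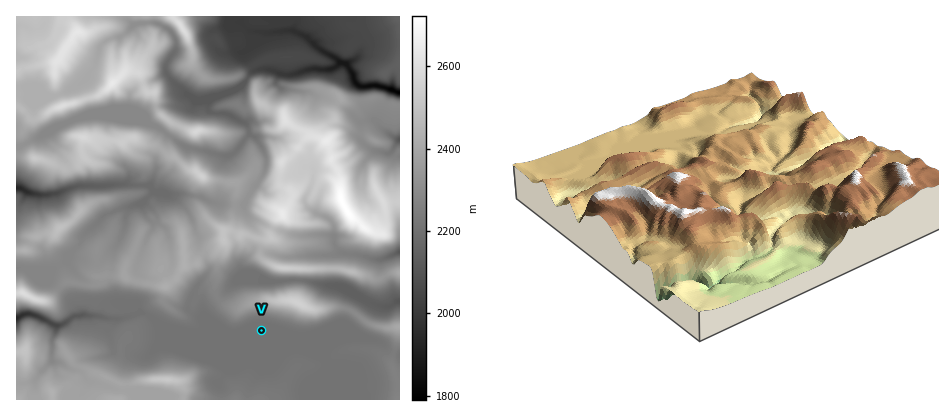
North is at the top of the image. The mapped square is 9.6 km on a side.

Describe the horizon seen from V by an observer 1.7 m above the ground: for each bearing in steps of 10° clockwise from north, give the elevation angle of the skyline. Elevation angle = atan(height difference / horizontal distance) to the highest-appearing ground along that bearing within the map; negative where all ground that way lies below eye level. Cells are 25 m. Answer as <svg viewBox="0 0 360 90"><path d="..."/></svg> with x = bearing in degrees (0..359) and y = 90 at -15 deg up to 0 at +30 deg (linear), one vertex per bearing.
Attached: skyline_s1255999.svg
<svg viewBox="0 0 360 90"><path d="M0 27l10-4 10-2 10 0 10 1 10 3 10 3 10 8 10 17 10 1 10 5 10-1 10 2 10-1 10 0 10 0 10 0 10-1 10 0 10 0 10-1 10 1 10-1 10-6 10-4 10 7 10 2 10 1 10-3 10-1 10-7 10-5 10-3 10-3 10-2 10-3"/></svg>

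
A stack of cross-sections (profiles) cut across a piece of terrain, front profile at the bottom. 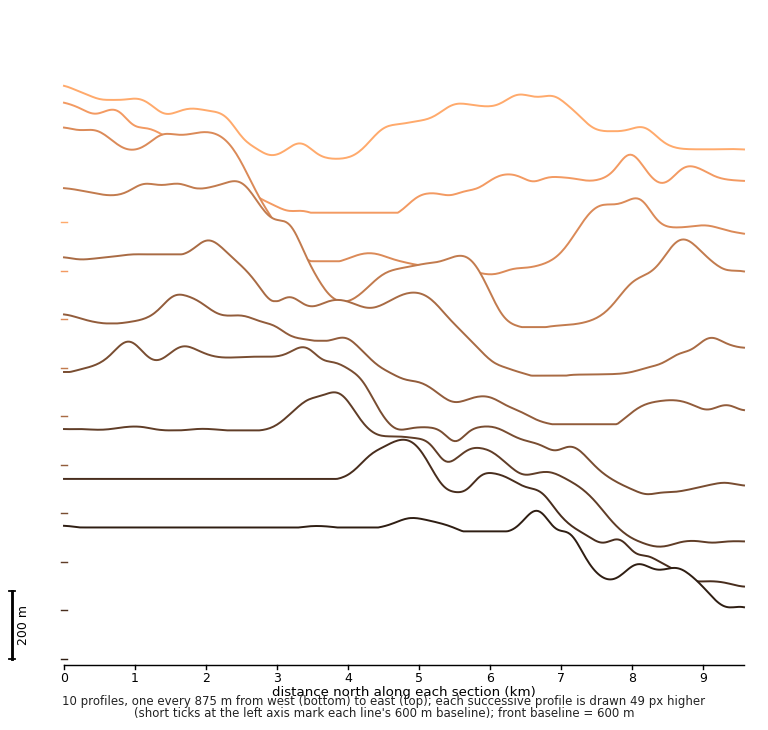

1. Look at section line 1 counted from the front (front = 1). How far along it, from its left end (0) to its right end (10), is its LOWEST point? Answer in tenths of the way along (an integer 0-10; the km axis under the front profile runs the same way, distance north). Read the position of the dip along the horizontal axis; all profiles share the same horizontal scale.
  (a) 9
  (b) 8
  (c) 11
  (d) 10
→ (d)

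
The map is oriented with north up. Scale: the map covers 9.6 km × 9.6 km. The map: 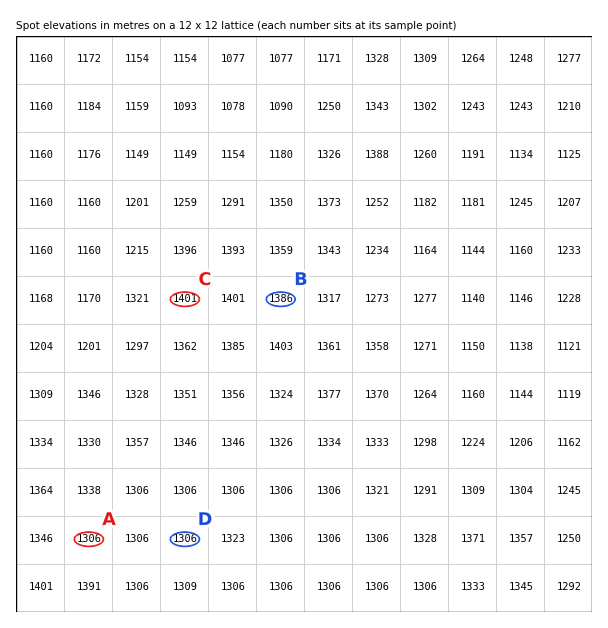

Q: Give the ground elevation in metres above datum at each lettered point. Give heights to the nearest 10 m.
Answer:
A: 1310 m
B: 1390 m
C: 1400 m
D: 1310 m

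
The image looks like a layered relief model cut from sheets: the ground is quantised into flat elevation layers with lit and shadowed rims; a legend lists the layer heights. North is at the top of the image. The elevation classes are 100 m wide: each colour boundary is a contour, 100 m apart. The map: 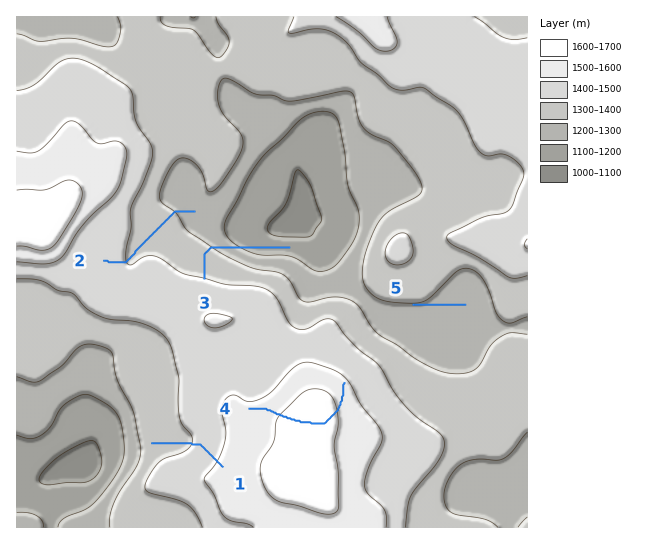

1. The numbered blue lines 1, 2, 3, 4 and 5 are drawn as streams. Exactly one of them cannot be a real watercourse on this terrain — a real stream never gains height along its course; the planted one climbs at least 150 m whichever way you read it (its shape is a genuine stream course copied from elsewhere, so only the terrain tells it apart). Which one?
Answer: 4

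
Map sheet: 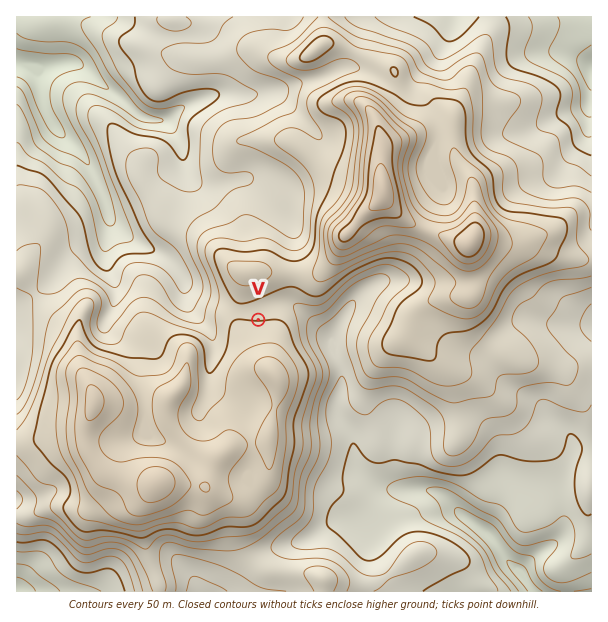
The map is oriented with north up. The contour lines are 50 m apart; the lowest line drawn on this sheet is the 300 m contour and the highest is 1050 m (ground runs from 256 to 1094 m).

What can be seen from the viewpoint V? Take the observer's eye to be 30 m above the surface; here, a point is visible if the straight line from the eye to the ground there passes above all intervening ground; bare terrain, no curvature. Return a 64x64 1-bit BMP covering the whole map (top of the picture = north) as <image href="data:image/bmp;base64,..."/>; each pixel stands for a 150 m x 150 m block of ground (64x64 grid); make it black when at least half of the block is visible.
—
<image width="64" height="64" href="data:image/bmp;base64,Qk0+AgAAAAAAAD4AAAAoAAAAQAAAAEAAAAABAAEAAAAAAAACAAATCwAAEwsAAAIAAAAAAAAA////AAAAAAAAAAAAAAAAAAAAAAAAAAAAAAAAAAAAAAAAAAAAAAAAAAAAAAAAAAAAAAAAAAAAAAAAAAAAAAAAAAAAAAAAAAAAAAAAAAAAAAAAAAAAAAAAAAAAAAAAAAAAAAAAAAAAAAAAAOAAAAAAAAAD4AAAAAAAAAfgAAAAAAAAAAAAAAAAAAAAAAAAAAAAAAAwAAAAAAAAAHAAAAAAAAAAcAAAAAAAAGBwAAAAAAAAYDAAAAAAAADgOAAAAAAAAOA4AAAGAAAB4BgAAAYAAAHgGDgAhAAAAcAY/AHAAAABgBh8AeAAAAGDMPwB4AAAAQPg/AHwAAABg4D8AfDAAAGDAPxD/8AAAMIA/8H/wAAAwgD/wP/AAAGAAP/gP+AA8wAAAfA/4AD/AAAAfD/gAH4AAAB/P8AAfgAAAHn/wAB+AAAAcH/AAD4AAAAgMCAAfAAAAAAgAAB8AAAAAAAAAHgAAAAAAAAAcAAAAAAAAAAwAAAAAQAAAAAAAAAPAAAAgAAAAAcAAAAAAAAABwAAAAAAAAAHAAAAAAAAAAcAAAAAAAAAAwAAAAAAAAAHAAAAAAAAAAYAAAAAAAAADAAAAAAAAAAAAAAAAAAAAAAAAAAAAAAAAAAAAAAAAAAAAAAAAAAAAAAAAAAAAAAAAAAAAAAAAAAAAAAAAAAAAAAAAAAAAAAAAAAAAA=="/>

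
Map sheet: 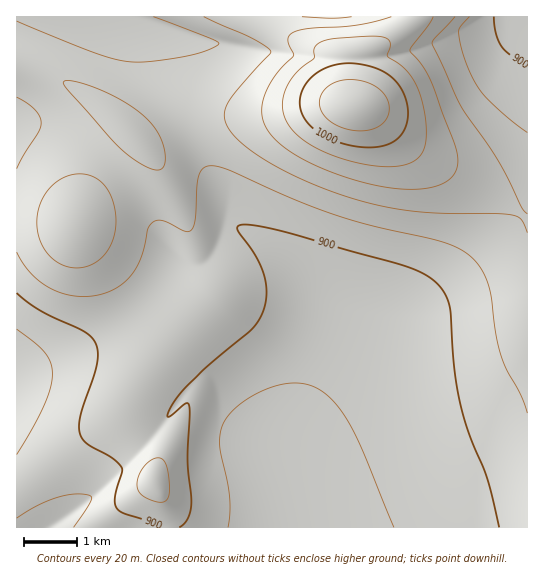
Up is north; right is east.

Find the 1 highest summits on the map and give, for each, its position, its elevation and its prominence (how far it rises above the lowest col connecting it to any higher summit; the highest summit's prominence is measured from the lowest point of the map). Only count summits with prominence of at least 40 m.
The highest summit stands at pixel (355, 107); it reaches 1035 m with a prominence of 170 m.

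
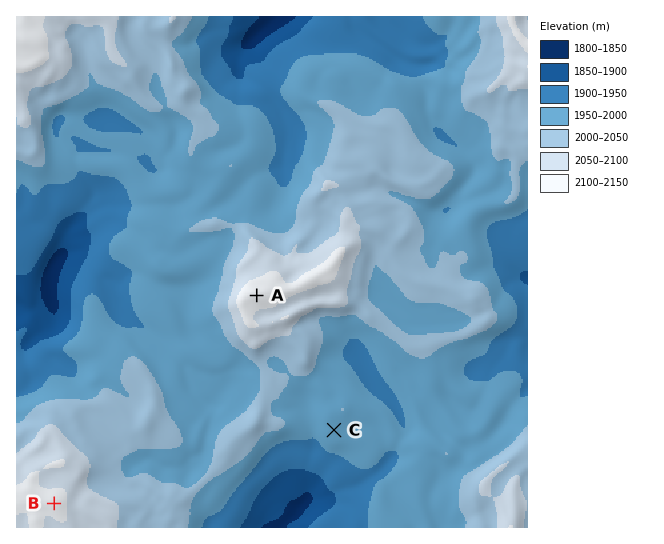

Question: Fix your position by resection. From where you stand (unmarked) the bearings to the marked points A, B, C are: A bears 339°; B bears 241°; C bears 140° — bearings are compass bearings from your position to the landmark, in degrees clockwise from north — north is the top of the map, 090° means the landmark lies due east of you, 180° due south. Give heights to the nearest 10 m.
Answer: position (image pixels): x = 287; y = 374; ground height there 2000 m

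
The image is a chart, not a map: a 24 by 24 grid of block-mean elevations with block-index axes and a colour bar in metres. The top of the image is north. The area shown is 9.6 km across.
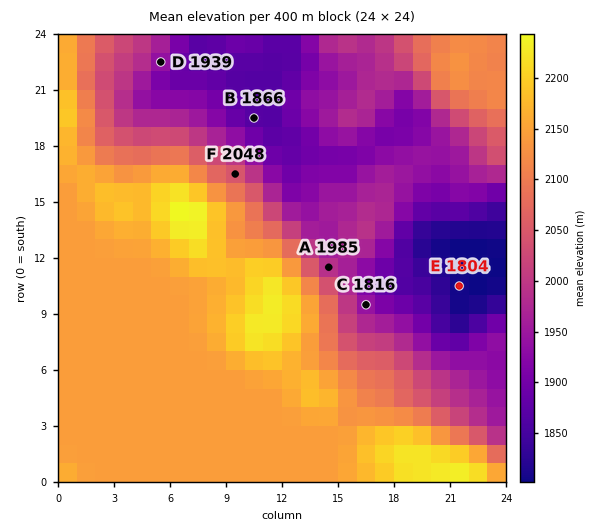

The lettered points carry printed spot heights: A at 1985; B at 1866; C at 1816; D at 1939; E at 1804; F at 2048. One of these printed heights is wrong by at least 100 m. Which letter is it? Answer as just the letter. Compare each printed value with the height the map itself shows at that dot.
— C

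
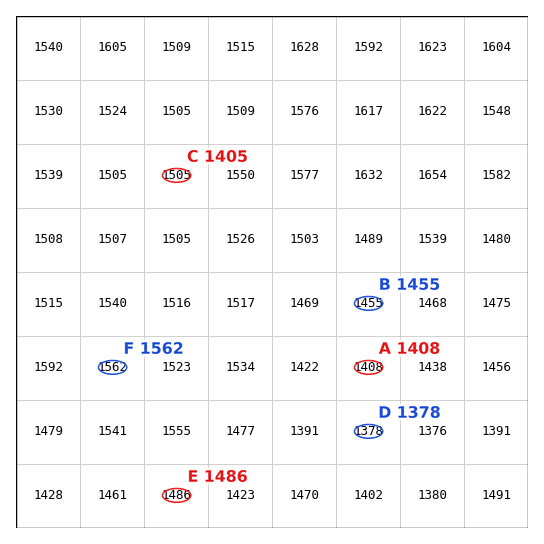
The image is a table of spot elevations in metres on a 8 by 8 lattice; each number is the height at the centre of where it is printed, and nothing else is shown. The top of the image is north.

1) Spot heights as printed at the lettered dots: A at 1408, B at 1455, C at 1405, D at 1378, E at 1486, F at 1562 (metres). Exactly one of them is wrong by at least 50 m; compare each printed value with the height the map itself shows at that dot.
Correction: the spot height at C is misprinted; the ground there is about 1505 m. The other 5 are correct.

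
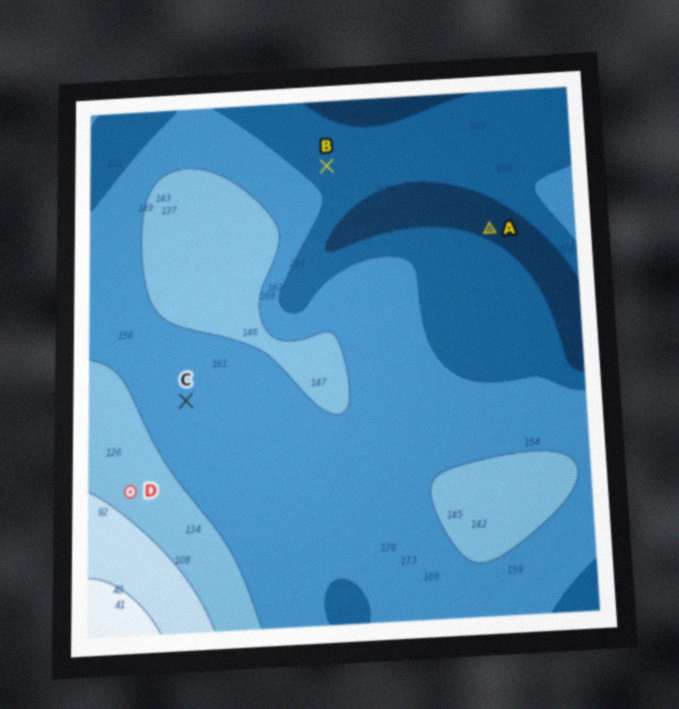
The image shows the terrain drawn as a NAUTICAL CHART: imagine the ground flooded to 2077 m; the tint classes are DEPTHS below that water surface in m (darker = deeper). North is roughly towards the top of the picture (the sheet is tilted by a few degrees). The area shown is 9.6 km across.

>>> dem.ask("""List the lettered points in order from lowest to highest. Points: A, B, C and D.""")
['A', 'B', 'C', 'D']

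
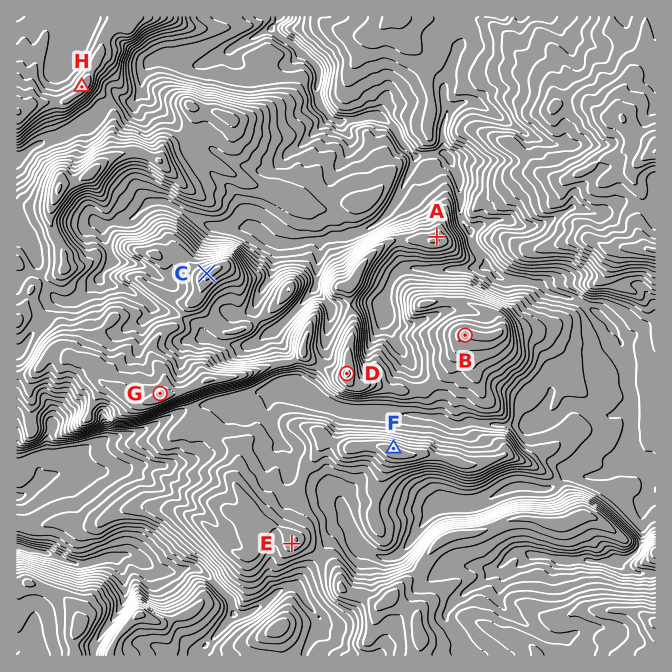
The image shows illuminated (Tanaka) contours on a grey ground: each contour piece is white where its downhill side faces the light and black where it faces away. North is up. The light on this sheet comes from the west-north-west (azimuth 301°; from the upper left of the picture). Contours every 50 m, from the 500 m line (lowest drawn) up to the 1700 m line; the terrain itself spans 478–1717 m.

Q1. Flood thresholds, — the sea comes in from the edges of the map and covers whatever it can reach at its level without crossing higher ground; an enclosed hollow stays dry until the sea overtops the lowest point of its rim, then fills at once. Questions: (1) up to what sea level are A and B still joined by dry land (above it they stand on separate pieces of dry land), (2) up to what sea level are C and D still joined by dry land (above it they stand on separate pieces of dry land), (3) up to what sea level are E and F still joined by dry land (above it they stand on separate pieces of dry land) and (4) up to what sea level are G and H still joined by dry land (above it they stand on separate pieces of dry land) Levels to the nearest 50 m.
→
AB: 1200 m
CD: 1350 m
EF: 1250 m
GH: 1000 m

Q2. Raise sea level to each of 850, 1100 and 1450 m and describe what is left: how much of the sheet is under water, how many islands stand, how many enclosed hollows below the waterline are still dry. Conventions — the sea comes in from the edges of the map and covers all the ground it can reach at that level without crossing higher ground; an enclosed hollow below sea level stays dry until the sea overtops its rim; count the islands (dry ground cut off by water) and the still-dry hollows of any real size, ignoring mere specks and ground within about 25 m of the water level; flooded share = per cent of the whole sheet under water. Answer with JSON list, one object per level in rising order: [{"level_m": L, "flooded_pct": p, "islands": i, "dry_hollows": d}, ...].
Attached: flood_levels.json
[{"level_m": 850, "flooded_pct": 10, "islands": 0, "dry_hollows": 0}, {"level_m": 1100, "flooded_pct": 42, "islands": 1, "dry_hollows": 0}, {"level_m": 1450, "flooded_pct": 93, "islands": 6, "dry_hollows": 0}]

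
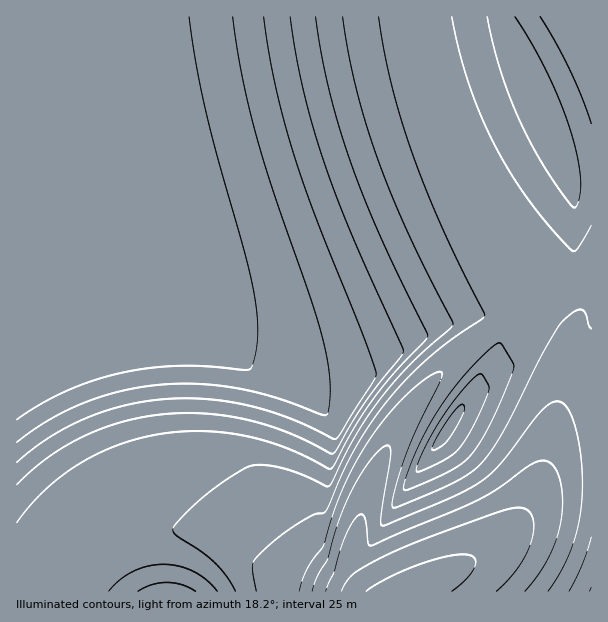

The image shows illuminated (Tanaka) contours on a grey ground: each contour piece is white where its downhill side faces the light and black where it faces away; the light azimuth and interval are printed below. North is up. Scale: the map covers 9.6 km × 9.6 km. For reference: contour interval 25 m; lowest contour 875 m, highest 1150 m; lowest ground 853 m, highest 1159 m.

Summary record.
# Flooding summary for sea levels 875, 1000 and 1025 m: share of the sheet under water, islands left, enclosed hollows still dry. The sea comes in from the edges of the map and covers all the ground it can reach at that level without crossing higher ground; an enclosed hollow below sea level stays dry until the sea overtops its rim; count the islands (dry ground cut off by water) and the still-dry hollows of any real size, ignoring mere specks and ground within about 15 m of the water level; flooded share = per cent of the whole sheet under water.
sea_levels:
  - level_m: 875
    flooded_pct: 23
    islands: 0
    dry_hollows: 0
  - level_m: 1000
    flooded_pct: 60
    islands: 0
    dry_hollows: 1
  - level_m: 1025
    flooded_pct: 71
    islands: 0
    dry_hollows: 1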